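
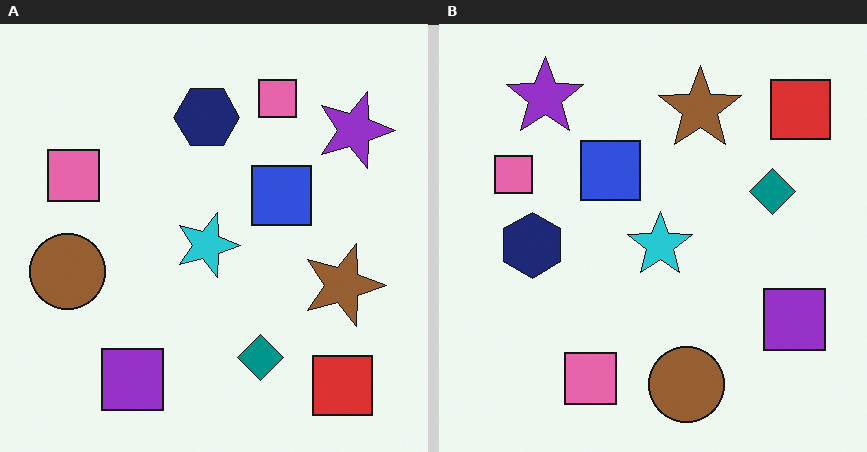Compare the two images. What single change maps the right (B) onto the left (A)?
The left (A) image is the right (B) rotated 90° clockwise.

The red square sits in the top-right of the right (B) image and the bottom-right of the left (A) — consistent with a whole-image 90° clockwise rotation.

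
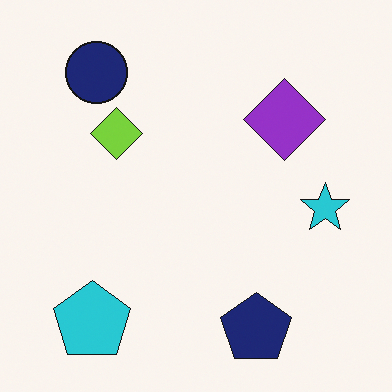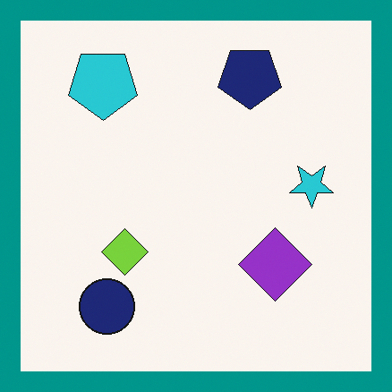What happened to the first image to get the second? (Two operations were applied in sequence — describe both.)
The transformation is: flipped vertically (top ↔ bottom), then framed with a teal border.

The navy pentagon is in the bottom of the first image and the top of the second — shapes on opposite sides of the horizontal midline have swapped in a mirror flip. A solid teal frame runs around the edge of the second image, with the content slightly shrunk inside it.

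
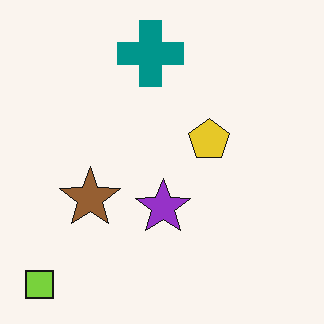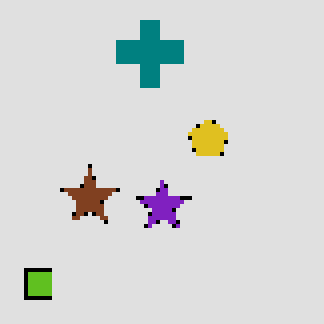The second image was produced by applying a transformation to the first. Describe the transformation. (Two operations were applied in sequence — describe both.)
This is the original image moderately posterized, then lightly pixelated (a mild mosaic effect).

Each flat color has snapped to a coarser quantized level — most visibly, the near-white background has dropped to a flat grey. Shapes are reduced to large square blocks; fine edges and outlines are lost — a downscale-then-upscale (mosaic) effect.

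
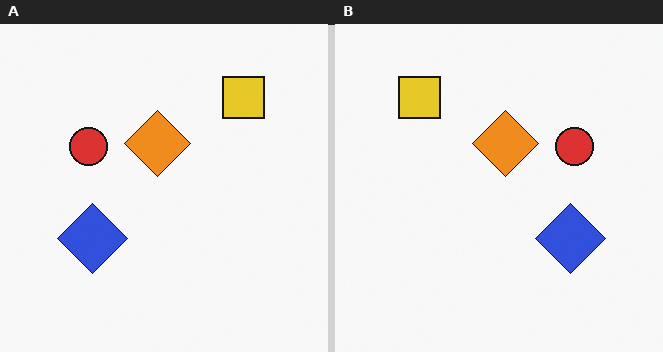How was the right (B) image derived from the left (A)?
The right (B) image is the left (A) flipped horizontally (left ↔ right).

The yellow square is in the top-right of the left (A) image and the top-left of the right (B) — shapes on opposite sides of the vertical midline have swapped in a mirror flip.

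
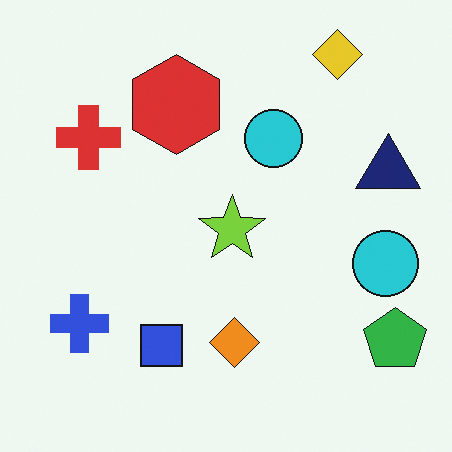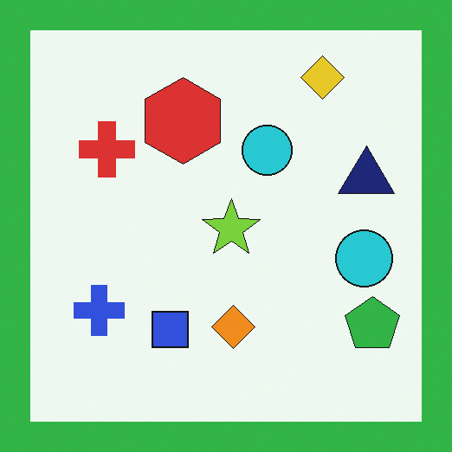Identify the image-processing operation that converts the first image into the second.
The transformation is: framed with a green border.

A solid green frame runs around the edge of the second image, with the content slightly shrunk inside it.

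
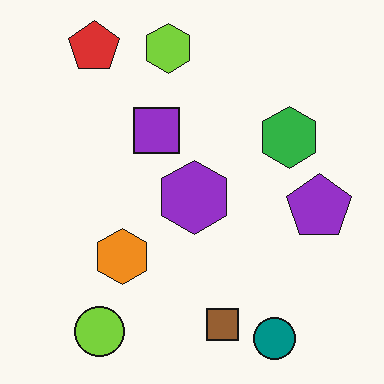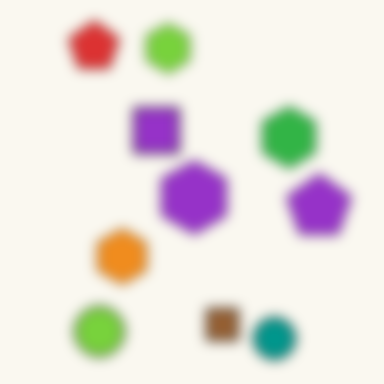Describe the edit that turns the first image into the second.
This is the original image strongly gaussian-blurred.

Shape edges and outlines are uniformly softened across the whole image.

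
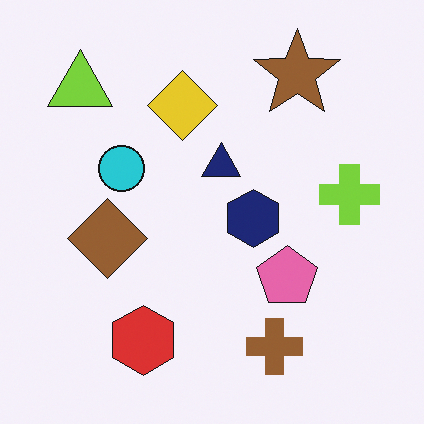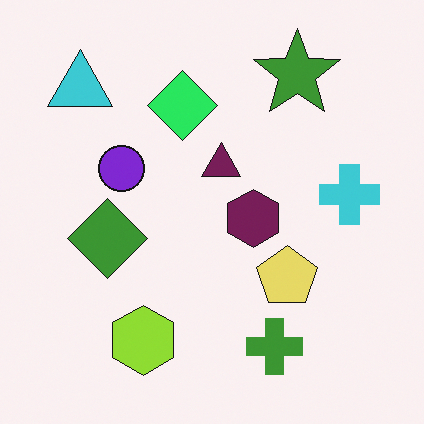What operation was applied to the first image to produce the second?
The transformation is: hue-shifted noticeably.

Every shape's color has rotated by the same amount around the hue wheel — a uniform hue shift.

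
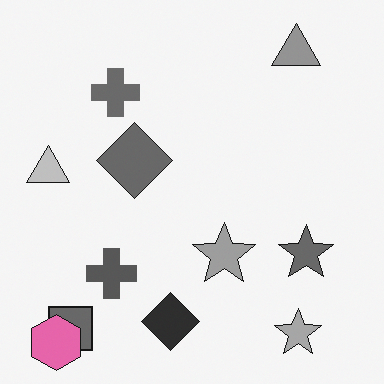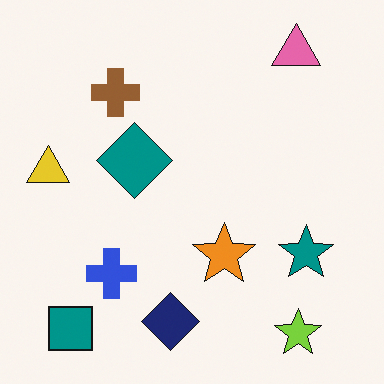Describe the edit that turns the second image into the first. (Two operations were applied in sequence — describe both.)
Converted to grayscale, then overlaid with an additional pink hexagon.

All color is removed — every shape is now a shade of grey. A pink hexagon appears in the first image that is absent from the second.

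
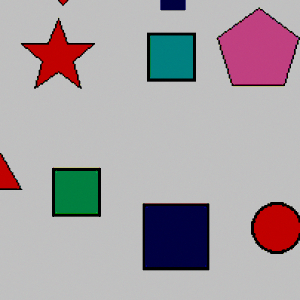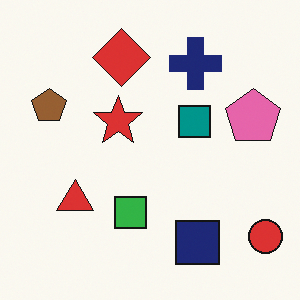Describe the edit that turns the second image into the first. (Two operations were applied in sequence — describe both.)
The first image is the second cropped to a modestly smaller region and rescaled, then heavily posterized to just a handful of flat colors.

The visible shapes are larger and the field of view is narrower; shapes near the original edges may be partly or wholly outside the frame — a crop-and-rescale. Each flat color has snapped to a coarser quantized level — most visibly, the near-white background has dropped to a flat grey.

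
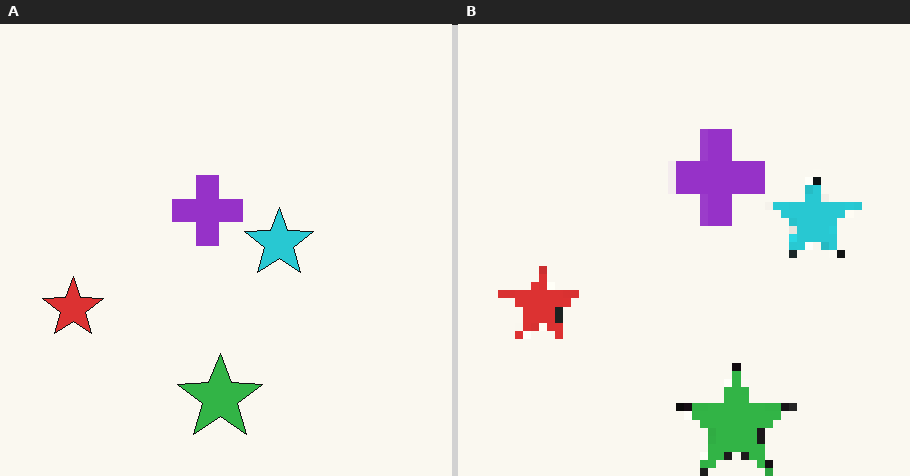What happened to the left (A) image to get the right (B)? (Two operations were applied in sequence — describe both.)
Cropped to a modestly smaller region and rescaled, then pixelated into visible square blocks.

The visible shapes are larger and the field of view is narrower; shapes near the original edges may be partly or wholly outside the frame — a crop-and-rescale. Shapes are reduced to large square blocks; fine edges and outlines are lost — a downscale-then-upscale (mosaic) effect.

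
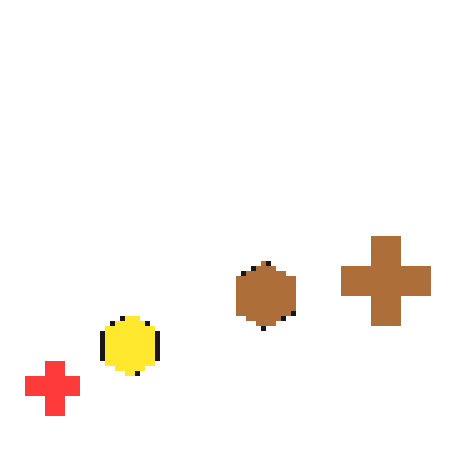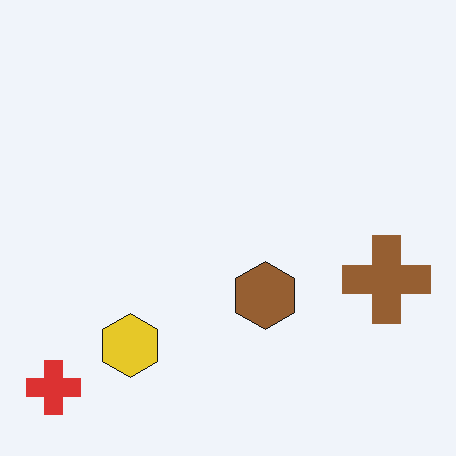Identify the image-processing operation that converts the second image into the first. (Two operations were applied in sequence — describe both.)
The image was brightened a little, then mildly pixelated.

Every pixel — background and shapes alike — is uniformly brightened. Shapes are reduced to large square blocks; fine edges and outlines are lost — a downscale-then-upscale (mosaic) effect.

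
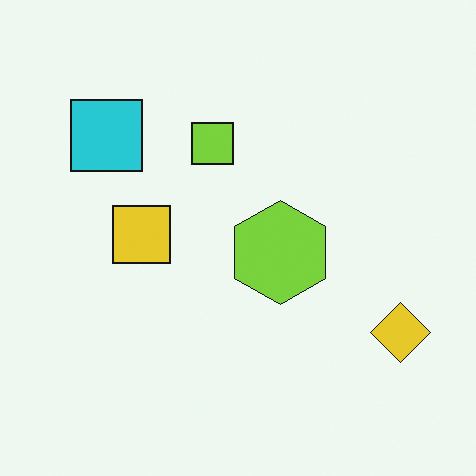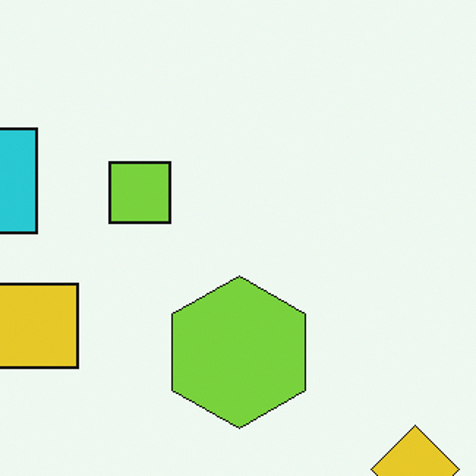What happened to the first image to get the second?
This is the original image cropped to a modestly smaller region and rescaled.

The visible shapes are larger and the field of view is narrower; shapes near the original edges may be partly or wholly outside the frame — a crop-and-rescale.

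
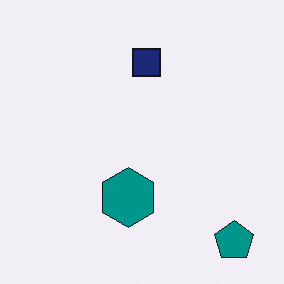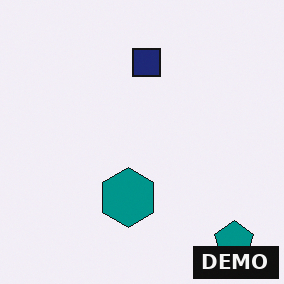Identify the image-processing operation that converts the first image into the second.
The transformation is: watermarked with the text "DEMO" in the lower-right corner.

A dark label reading "DEMO" appears in the lower-right corner.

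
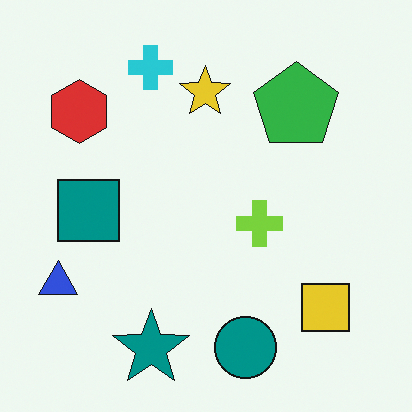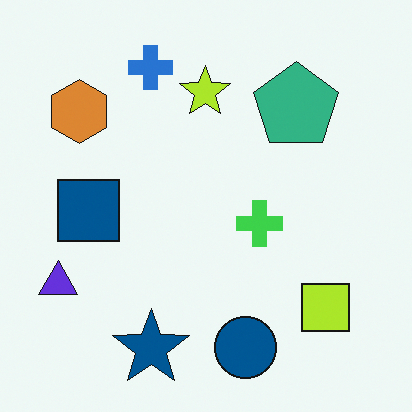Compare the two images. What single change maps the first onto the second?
The transformation is: hue-shifted slightly.

Every shape's color has rotated by the same amount around the hue wheel — a uniform hue shift.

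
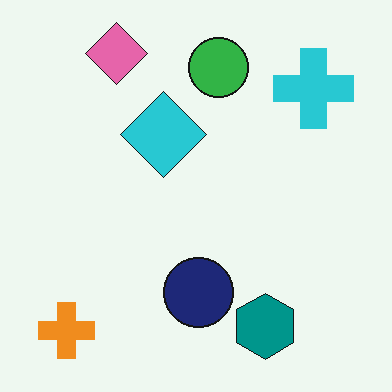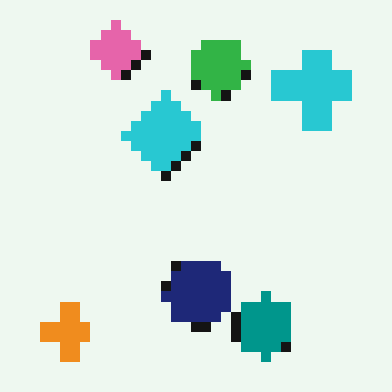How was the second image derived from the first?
This is the original image coarsely pixelated.

Shapes are reduced to large square blocks; fine edges and outlines are lost — a downscale-then-upscale (mosaic) effect.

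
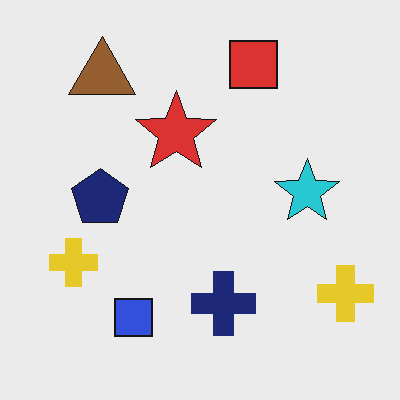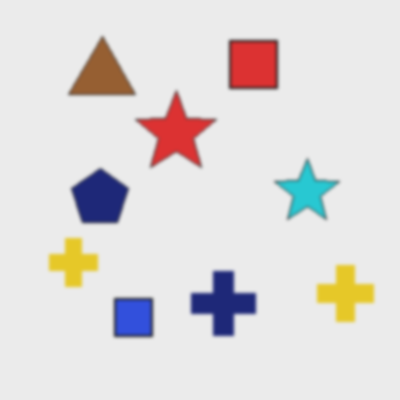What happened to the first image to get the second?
The second image is the first given a subtle gaussian blur.

Shape edges and outlines are uniformly softened across the whole image.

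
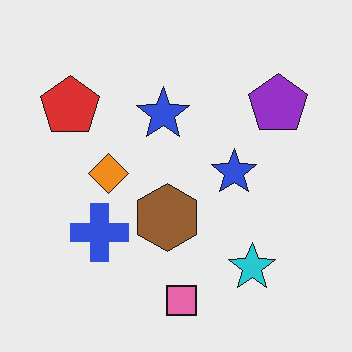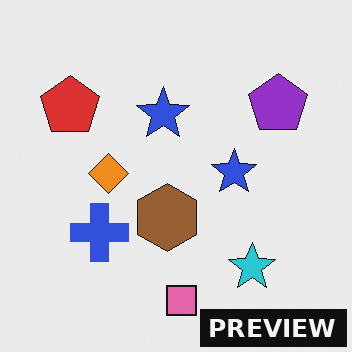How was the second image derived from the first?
The image was watermarked with the text "PREVIEW" in the lower-right corner.

A dark label reading "PREVIEW" appears in the lower-right corner.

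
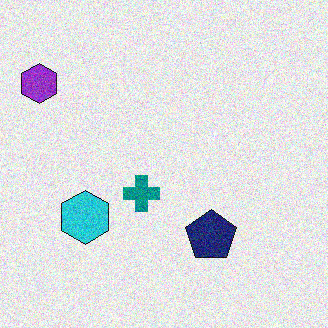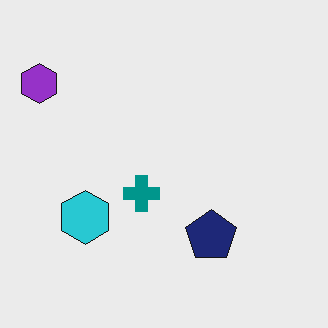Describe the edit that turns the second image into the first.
The transformation is: degraded with moderate additive noise.

Random speckle covers the whole image, including the flat background.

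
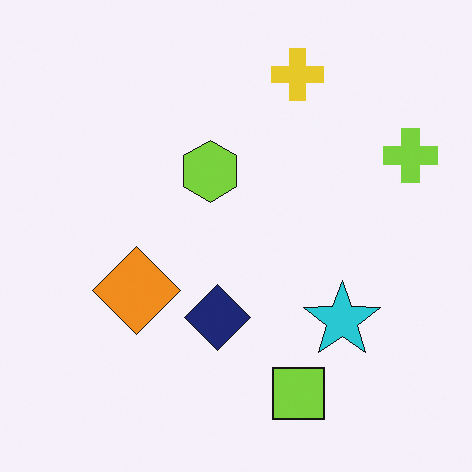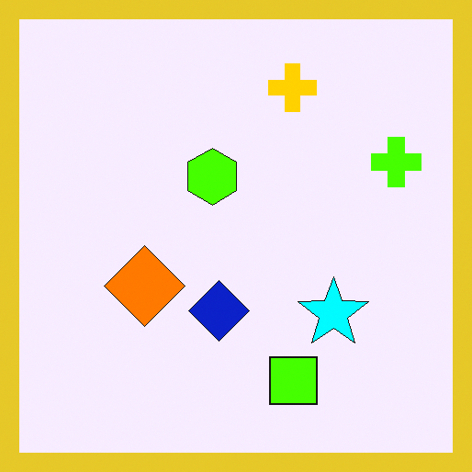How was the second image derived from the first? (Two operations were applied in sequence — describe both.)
The transformation is: heavily oversaturated, then framed with a yellow border.

All colors are more vivid — a global saturation change. A solid yellow frame runs around the edge of the second image, with the content slightly shrunk inside it.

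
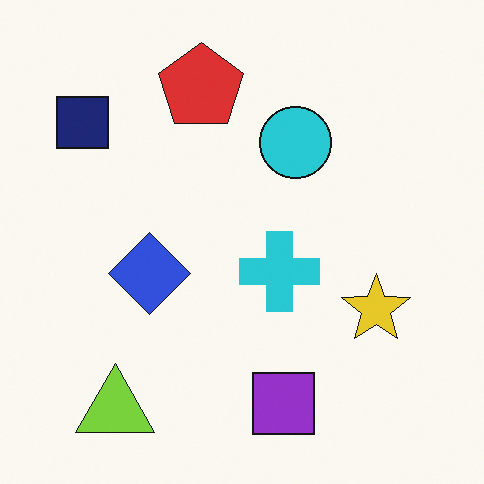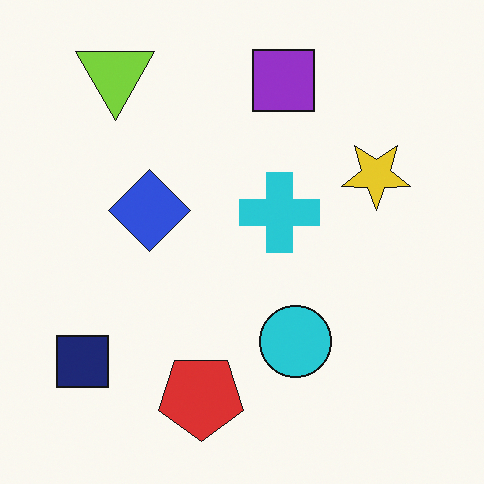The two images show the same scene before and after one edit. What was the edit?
It was flipped vertically (top ↔ bottom).

The lime triangle is in the bottom-left of the first image and the top-left of the second — shapes on opposite sides of the horizontal midline have swapped in a mirror flip.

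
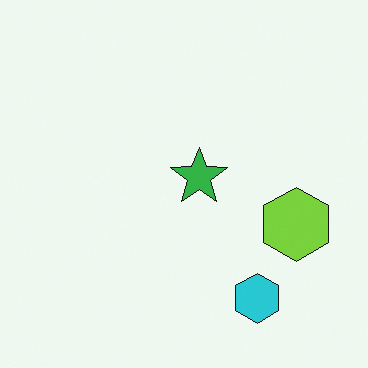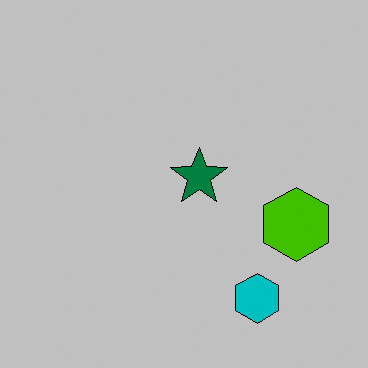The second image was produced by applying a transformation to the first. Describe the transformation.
This is the original image aggressively posterized.

Each flat color has snapped to a coarser quantized level — most visibly, the near-white background has dropped to a flat grey.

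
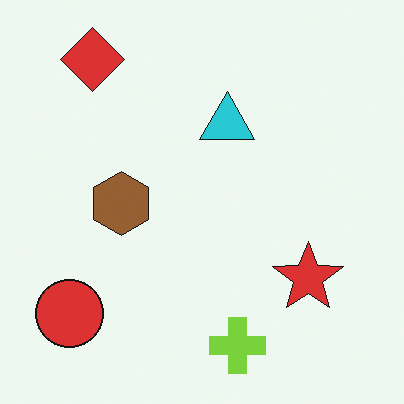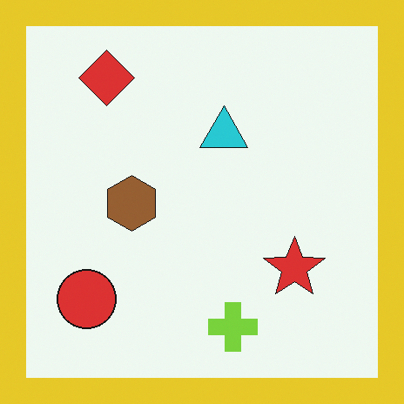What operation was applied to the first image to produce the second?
It was framed with a yellow border.

A solid yellow frame runs around the edge of the second image, with the content slightly shrunk inside it.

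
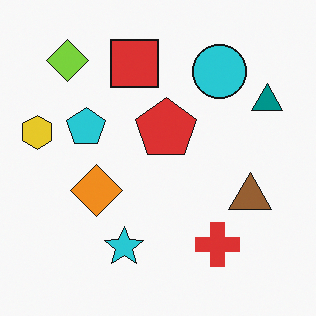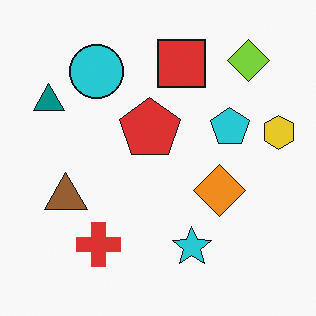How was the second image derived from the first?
It was flipped horizontally (left ↔ right).

The yellow hexagon is in the left of the first image and the right of the second — shapes on opposite sides of the vertical midline have swapped in a mirror flip.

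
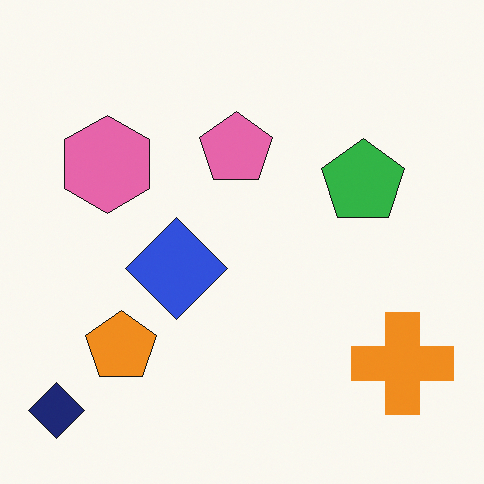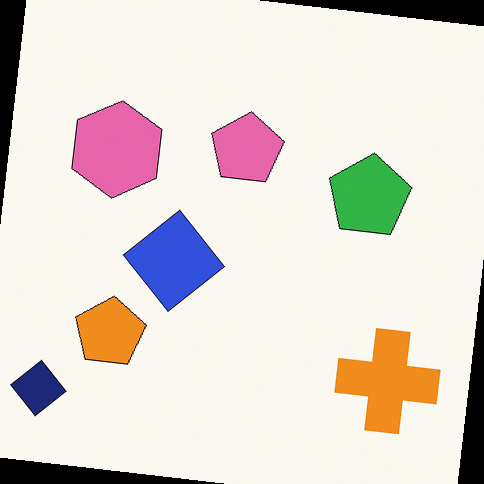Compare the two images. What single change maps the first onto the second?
The transformation is: rotated clockwise by a small amount.

Every shape is tilted by the same angle and the image corners show triangular fill wedges — a whole-image rotation by a non-right angle.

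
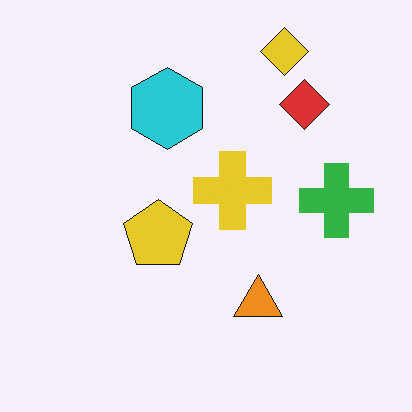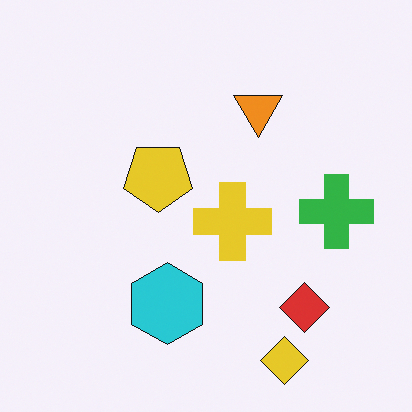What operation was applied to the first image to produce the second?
It was flipped vertically (top ↔ bottom).

The yellow diamond is in the top-right of the first image and the bottom-right of the second — shapes on opposite sides of the horizontal midline have swapped in a mirror flip.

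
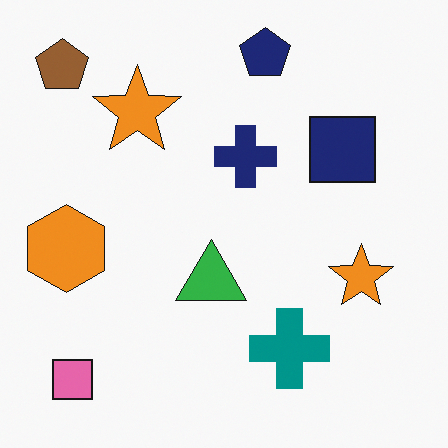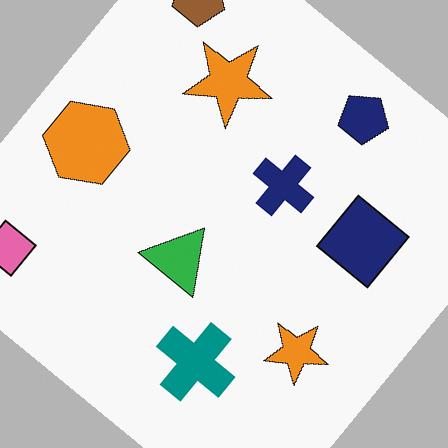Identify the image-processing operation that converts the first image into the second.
The image was rotated clockwise by a large amount — several tens of degrees.

Every shape is tilted by the same angle and the image corners show triangular fill wedges — a whole-image rotation by a non-right angle.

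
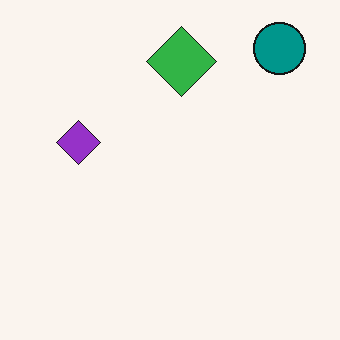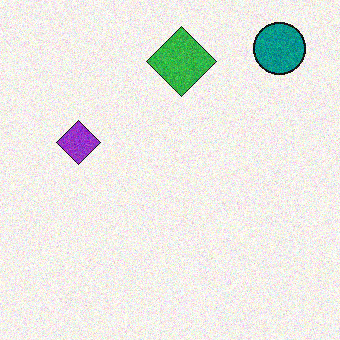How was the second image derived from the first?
The second image is the first degraded with visible gaussian noise.

Random speckle covers the whole image, including the flat background.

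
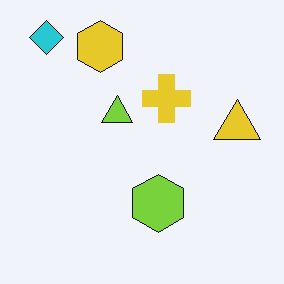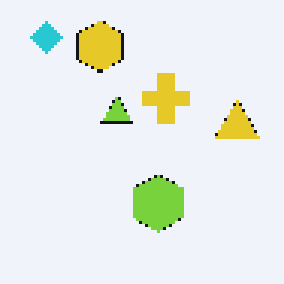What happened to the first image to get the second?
This is the original image lightly pixelated (a mild mosaic effect).

Shapes are reduced to large square blocks; fine edges and outlines are lost — a downscale-then-upscale (mosaic) effect.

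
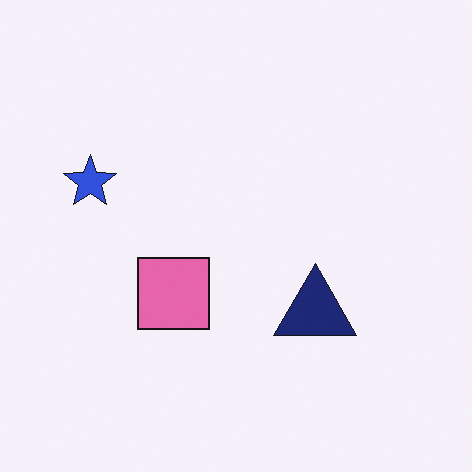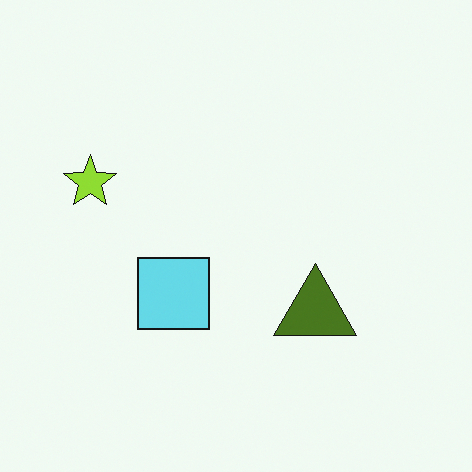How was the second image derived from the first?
It was hue-shifted through roughly half the color wheel.

Every shape's color has rotated by the same amount around the hue wheel — a uniform hue shift.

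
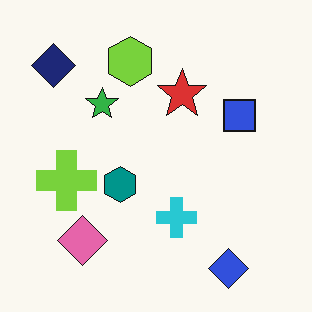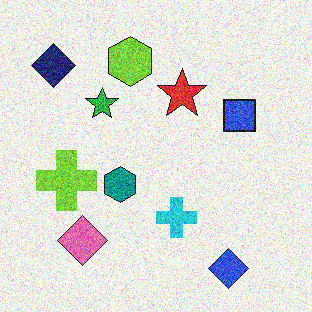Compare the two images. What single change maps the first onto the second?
The transformation is: degraded with a thick layer of grain.

Random speckle covers the whole image, including the flat background.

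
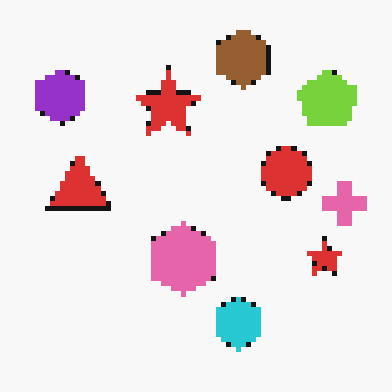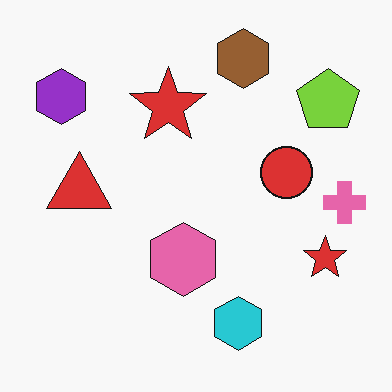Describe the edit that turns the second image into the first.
The first image is the second mildly pixelated.

Shapes are reduced to large square blocks; fine edges and outlines are lost — a downscale-then-upscale (mosaic) effect.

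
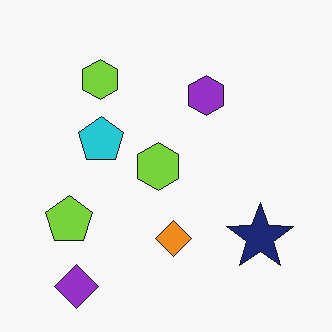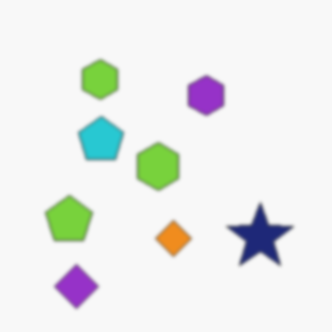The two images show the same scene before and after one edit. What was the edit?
The transformation is: lightly blurred.

Shape edges and outlines are uniformly softened across the whole image.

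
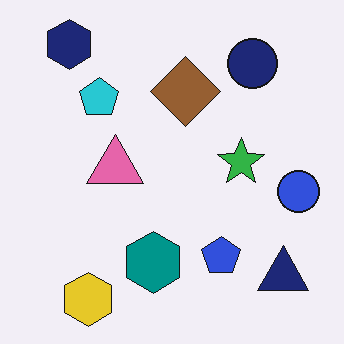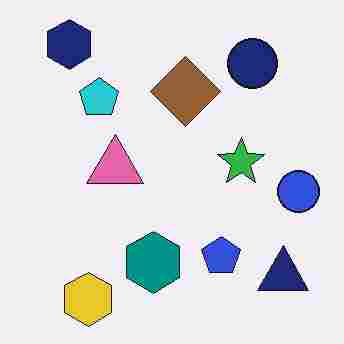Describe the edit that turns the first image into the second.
The transformation is: heavily JPEG-compressed with obvious blocking artifacts.

Blocky 8×8 compression artifacts appear around shape edges and the flat background shows ringing — characteristic JPEG degradation.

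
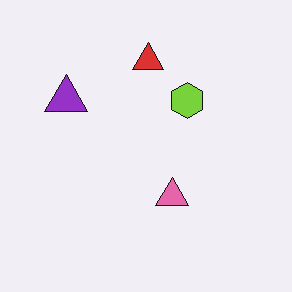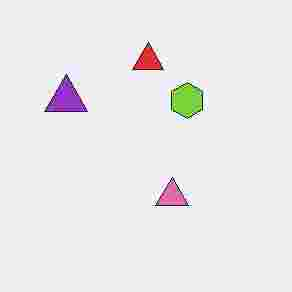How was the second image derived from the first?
The second image is the first heavily JPEG-compressed with obvious blocking artifacts.

Blocky 8×8 compression artifacts appear around shape edges and the flat background shows ringing — characteristic JPEG degradation.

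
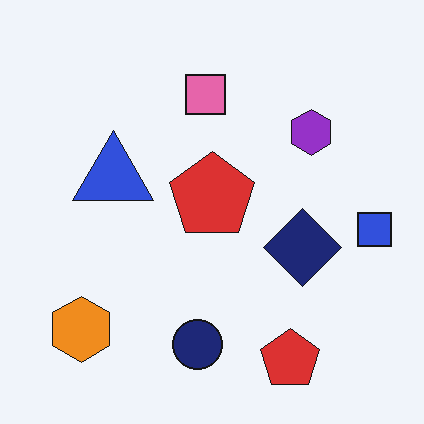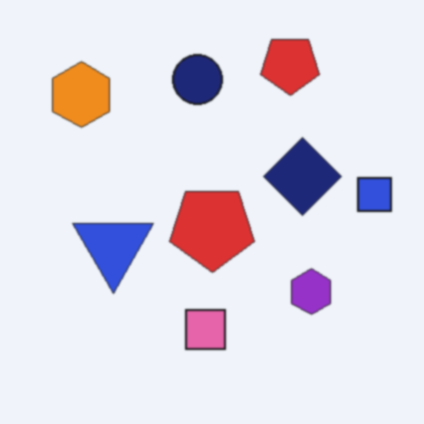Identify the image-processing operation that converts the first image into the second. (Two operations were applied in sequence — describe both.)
It was flipped vertically (top ↔ bottom), then slightly softened.

The navy circle is in the bottom of the first image and the top of the second — shapes on opposite sides of the horizontal midline have swapped in a mirror flip. Shape edges and outlines are uniformly softened across the whole image.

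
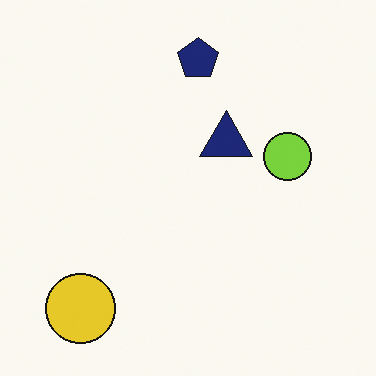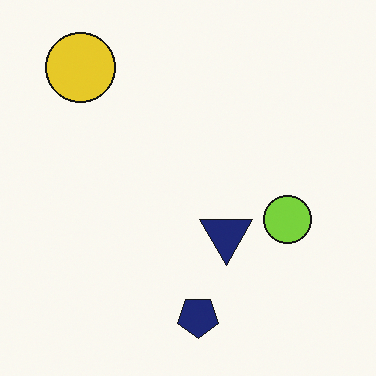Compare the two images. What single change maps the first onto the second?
The second image is the first flipped vertically (top ↔ bottom).

The navy pentagon is in the top of the first image and the bottom of the second — shapes on opposite sides of the horizontal midline have swapped in a mirror flip.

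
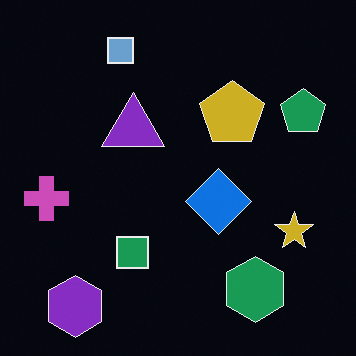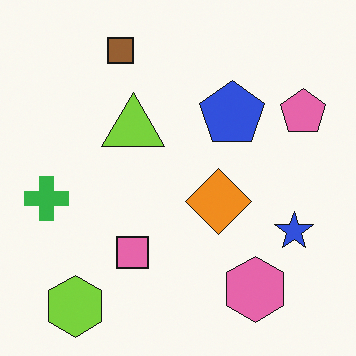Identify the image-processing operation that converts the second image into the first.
It was color-inverted (negative).

The light background has become dark and every shape's color is its complement — a photographic negative.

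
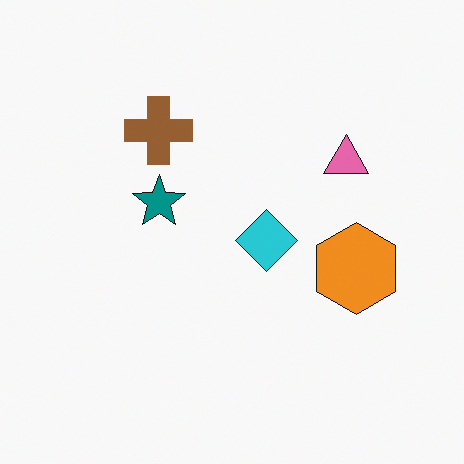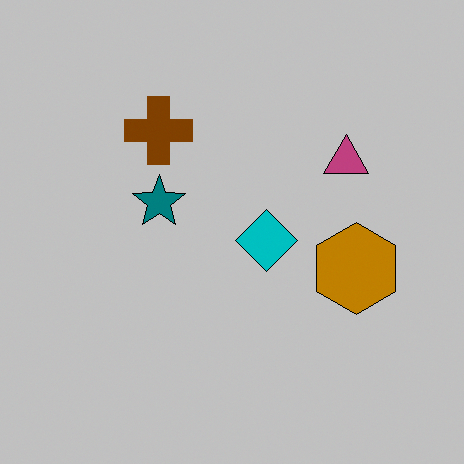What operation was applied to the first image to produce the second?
It was heavily posterized to just a handful of flat colors.

Each flat color has snapped to a coarser quantized level — most visibly, the near-white background has dropped to a flat grey.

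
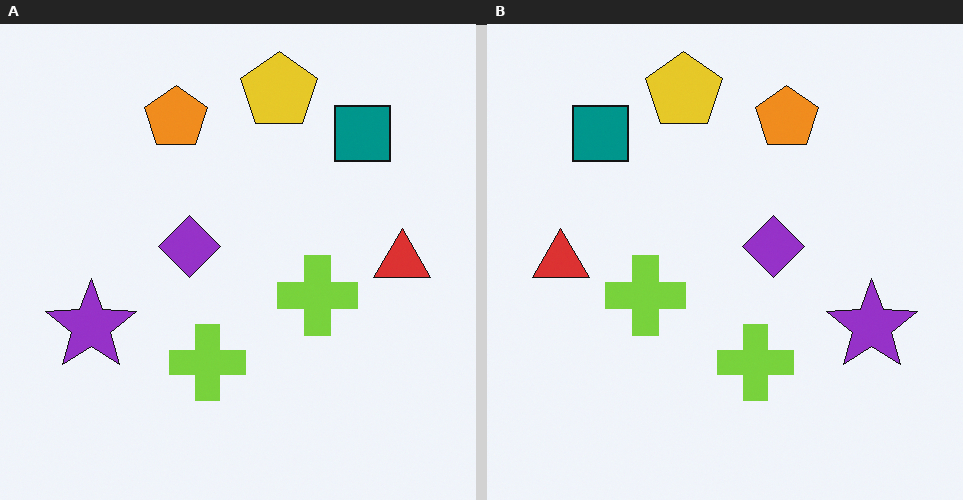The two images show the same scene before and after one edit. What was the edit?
The right (B) image is the left (A) flipped horizontally (left ↔ right).

The red triangle is in the right of the left (A) image and the left of the right (B) — shapes on opposite sides of the vertical midline have swapped in a mirror flip.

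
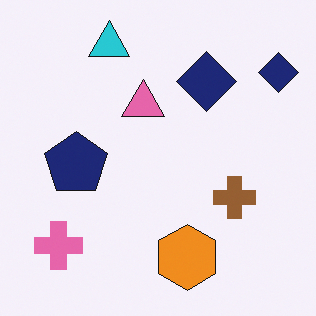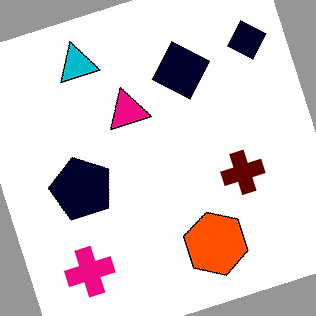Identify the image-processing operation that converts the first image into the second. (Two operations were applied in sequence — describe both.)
The transformation is: rotated counter-clockwise by a clearly visible amount, then given much higher contrast.

Every shape is tilted by the same angle and the image corners show triangular fill wedges — a whole-image rotation by a non-right angle. Tones are pushed away from mid-grey across the whole image — a global contrast change.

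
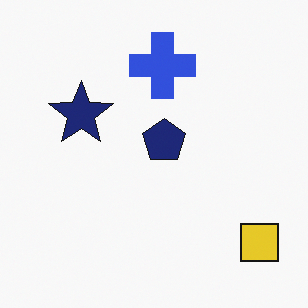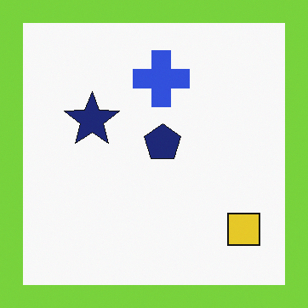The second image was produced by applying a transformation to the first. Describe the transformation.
This is the original image framed with a lime border.

A solid lime frame runs around the edge of the second image, with the content slightly shrunk inside it.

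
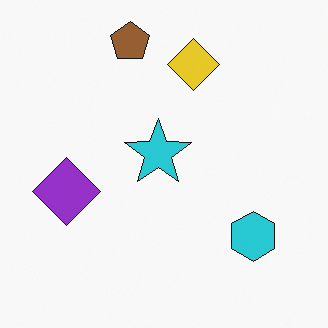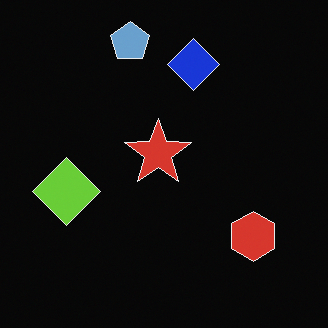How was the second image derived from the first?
The image was color-inverted (negative).

The light background has become dark and every shape's color is its complement — a photographic negative.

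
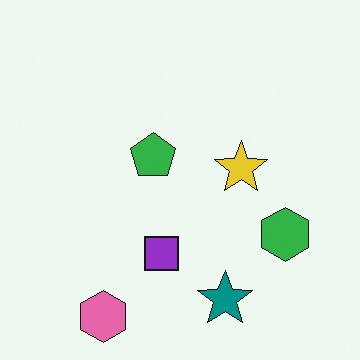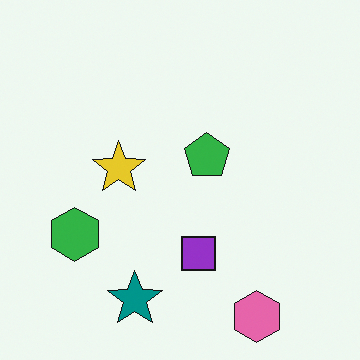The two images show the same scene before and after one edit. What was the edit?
This is the original image flipped horizontally (left ↔ right).

The green hexagon is in the right of the first image and the left of the second — shapes on opposite sides of the vertical midline have swapped in a mirror flip.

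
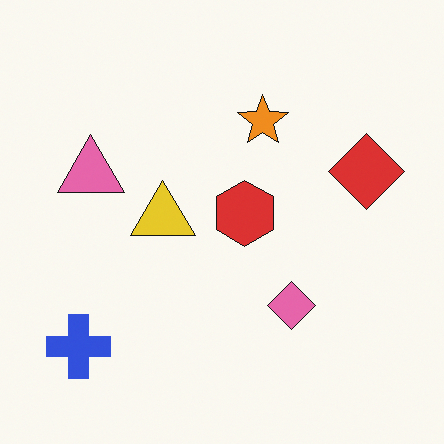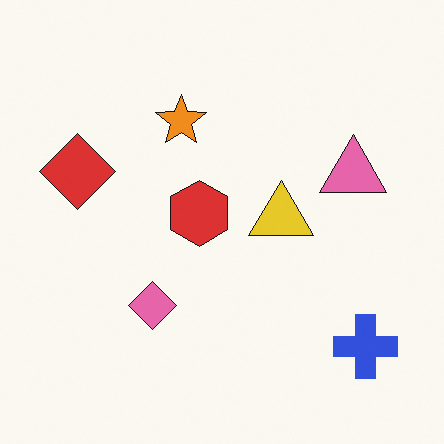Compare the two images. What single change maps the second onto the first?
This is the original image flipped horizontally (left ↔ right).

The red diamond is in the left of the second image and the right of the first — shapes on opposite sides of the vertical midline have swapped in a mirror flip.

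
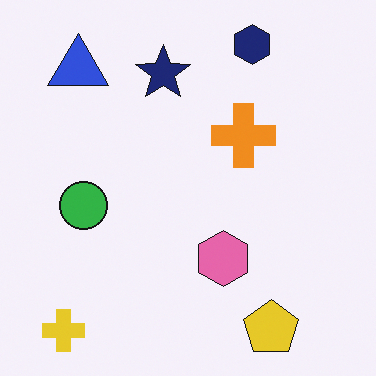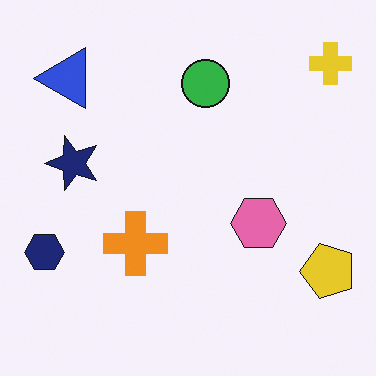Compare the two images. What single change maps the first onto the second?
The transformation is: transposed (reflected across the top-left ↔ bottom-right diagonal).

Shapes have swapped their row and column positions — what was in the top-right is now in the bottom-left — a diagonal reflection.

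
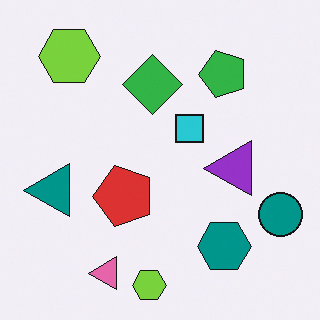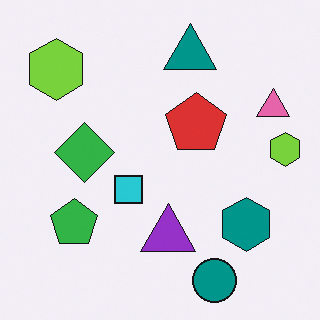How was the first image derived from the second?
Transposed (reflected across the top-left ↔ bottom-right diagonal).

Shapes have swapped their row and column positions — what was in the top-right is now in the bottom-left — a diagonal reflection.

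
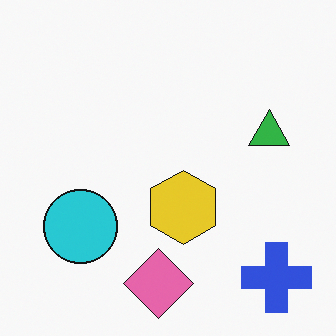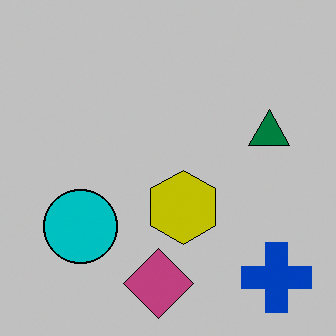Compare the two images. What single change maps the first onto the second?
The image was aggressively posterized.

Each flat color has snapped to a coarser quantized level — most visibly, the near-white background has dropped to a flat grey.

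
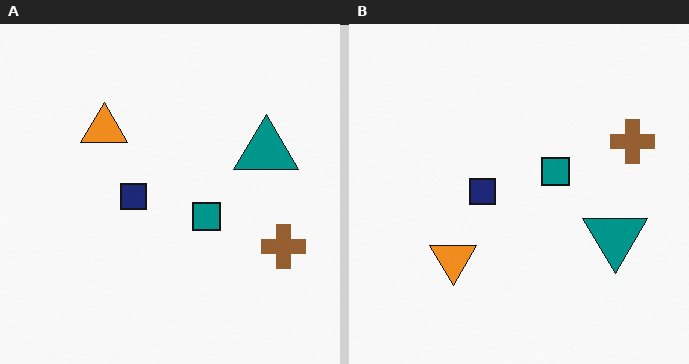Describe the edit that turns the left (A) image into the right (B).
The image was flipped vertically (top ↔ bottom).

The orange triangle is in the top-left of the left (A) image and the bottom-left of the right (B) — shapes on opposite sides of the horizontal midline have swapped in a mirror flip.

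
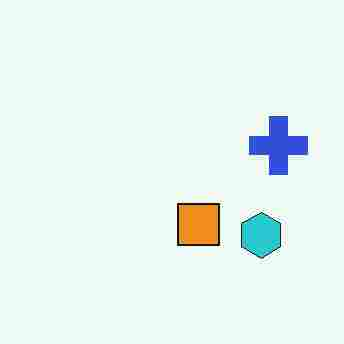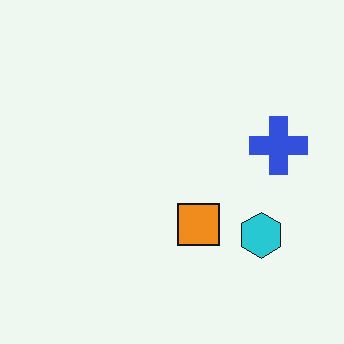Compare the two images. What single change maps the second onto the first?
The image was heavily JPEG-compressed with obvious blocking artifacts.

Blocky 8×8 compression artifacts appear around shape edges and the flat background shows ringing — characteristic JPEG degradation.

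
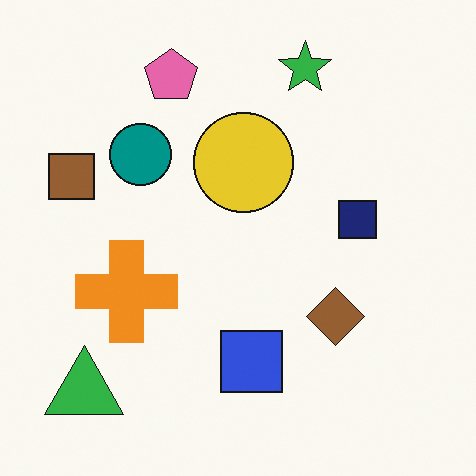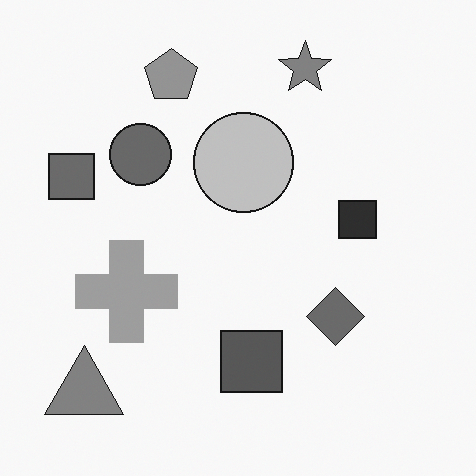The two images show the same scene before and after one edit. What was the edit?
The transformation is: converted to grayscale.

All color is removed — every shape is now a shade of grey.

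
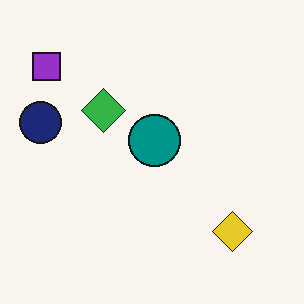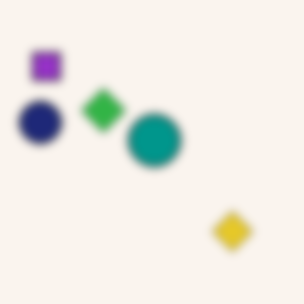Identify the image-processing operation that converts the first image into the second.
This is the original image moderately blurred.

Shape edges and outlines are uniformly softened across the whole image.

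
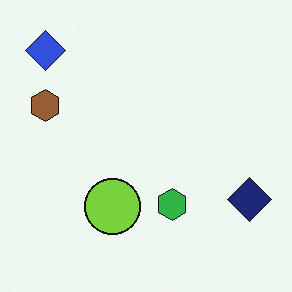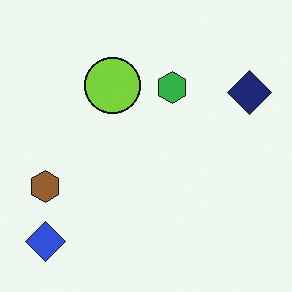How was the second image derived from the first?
Flipped vertically (top ↔ bottom).

The blue diamond is in the top-left of the first image and the bottom-left of the second — shapes on opposite sides of the horizontal midline have swapped in a mirror flip.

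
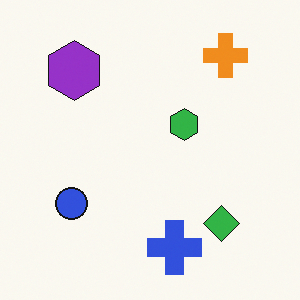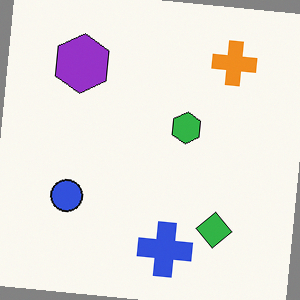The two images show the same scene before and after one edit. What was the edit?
The image was rotated clockwise by a few degrees.

Every shape is tilted by the same angle and the image corners show triangular fill wedges — a whole-image rotation by a non-right angle.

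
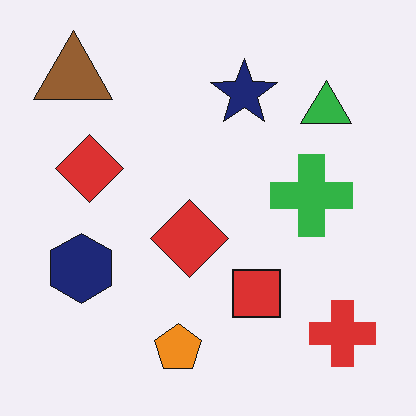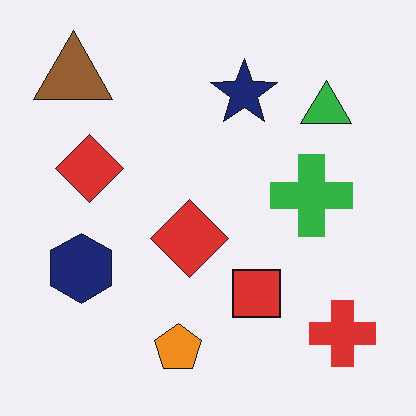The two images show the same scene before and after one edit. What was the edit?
The second image is the first given moderate JPEG compression.

Blocky 8×8 compression artifacts appear around shape edges and the flat background shows ringing — characteristic JPEG degradation.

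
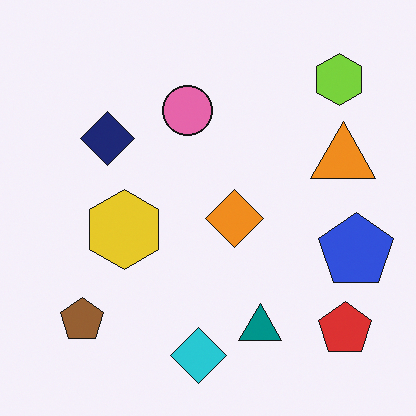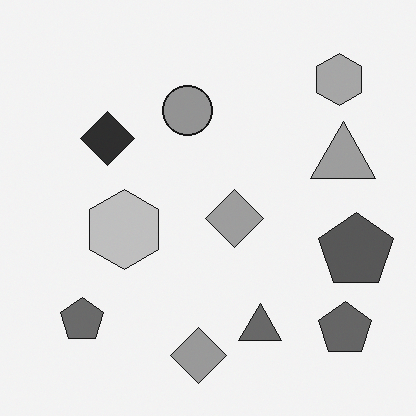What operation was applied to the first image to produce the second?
It was converted to grayscale.

All color is removed — every shape is now a shade of grey.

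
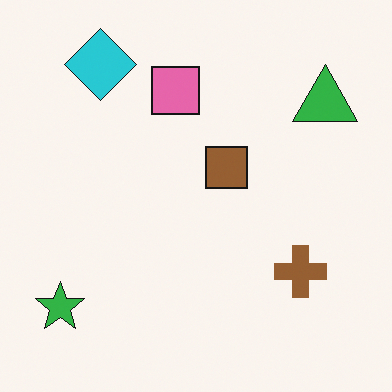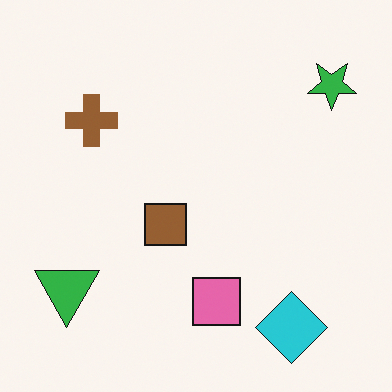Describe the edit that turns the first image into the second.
The image was rotated 180°.

The green star sits in the bottom-left of the first image and the top-right of the second — consistent with a whole-image 180° rotation.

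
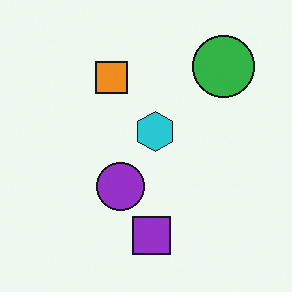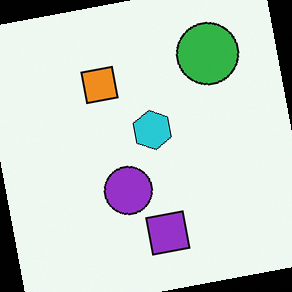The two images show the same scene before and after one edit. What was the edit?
The transformation is: rotated counter-clockwise by a few degrees.

Every shape is tilted by the same angle and the image corners show triangular fill wedges — a whole-image rotation by a non-right angle.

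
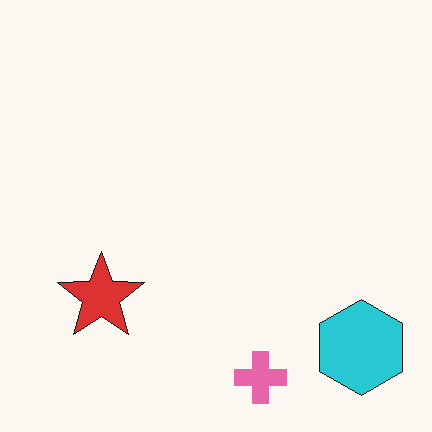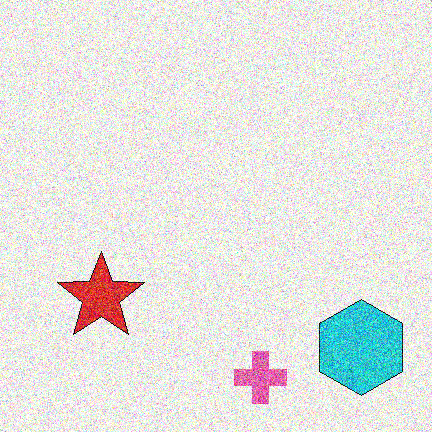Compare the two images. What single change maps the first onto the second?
The transformation is: degraded with a thick layer of grain.

Random speckle covers the whole image, including the flat background.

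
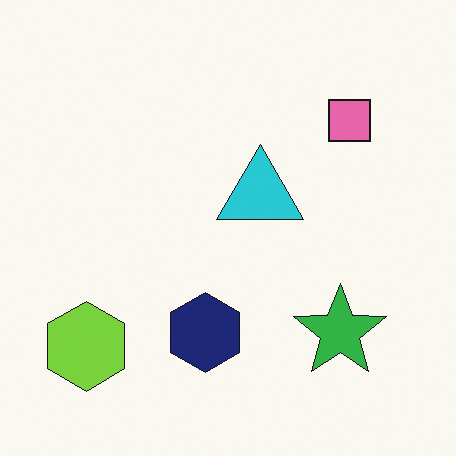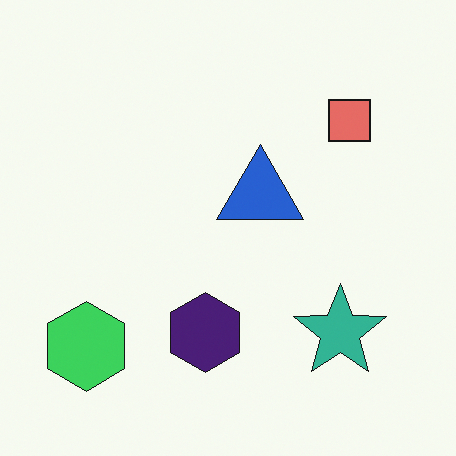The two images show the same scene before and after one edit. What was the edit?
The image was hue-shifted by a small amount.

Every shape's color has rotated by the same amount around the hue wheel — a uniform hue shift.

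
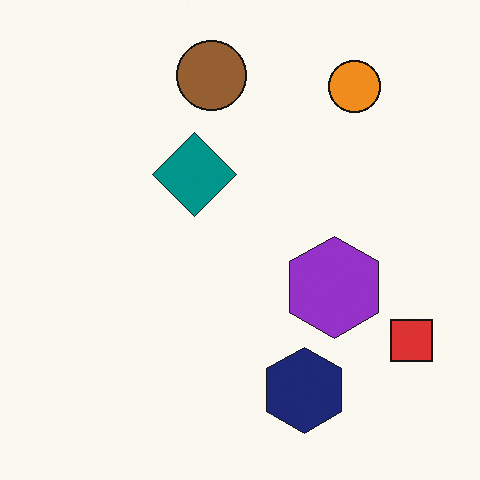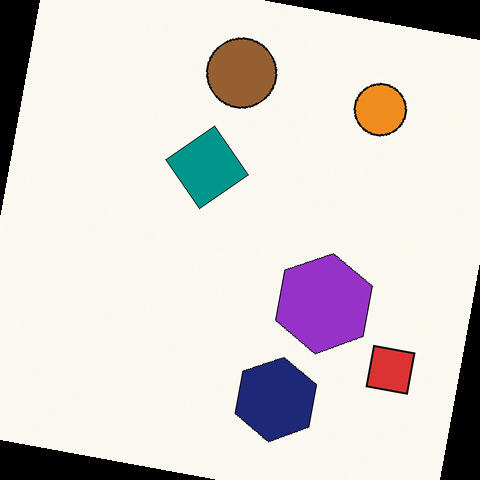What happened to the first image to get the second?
The second image is the first rotated clockwise by a few degrees.

Every shape is tilted by the same angle and the image corners show triangular fill wedges — a whole-image rotation by a non-right angle.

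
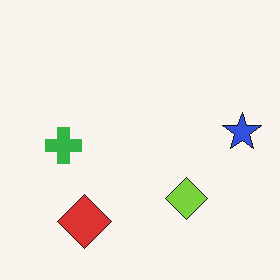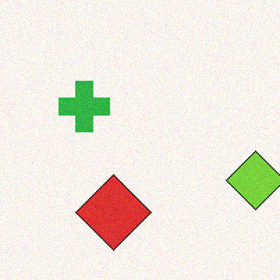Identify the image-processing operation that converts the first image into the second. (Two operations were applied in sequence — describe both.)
Cropped to a modestly smaller region and rescaled, then degraded with light additive noise.

The visible shapes are larger and the field of view is narrower; shapes near the original edges may be partly or wholly outside the frame — a crop-and-rescale. Random speckle covers the whole image, including the flat background.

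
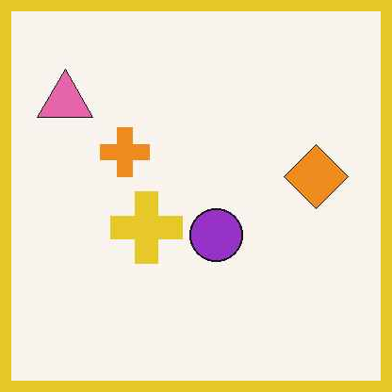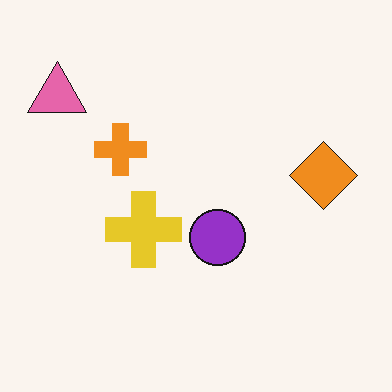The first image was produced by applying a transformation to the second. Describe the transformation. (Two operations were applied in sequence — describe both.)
The transformation is: given moderate JPEG compression, then framed with a yellow border.

Blocky 8×8 compression artifacts appear around shape edges and the flat background shows ringing — characteristic JPEG degradation. A solid yellow frame runs around the edge of the first image, with the content slightly shrunk inside it.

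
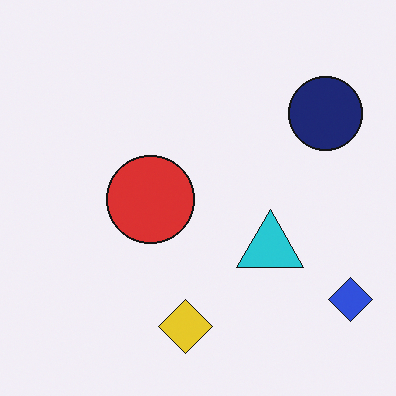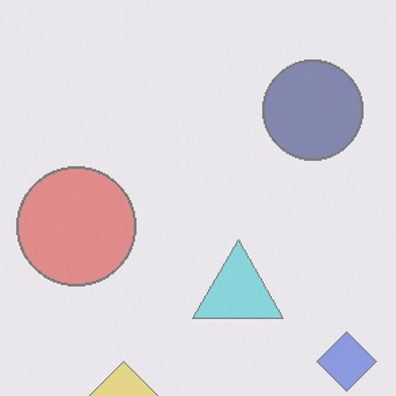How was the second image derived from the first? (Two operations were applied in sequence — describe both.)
The transformation is: given much lower contrast, then cropped to a modestly smaller region and rescaled.

Tones are pushed toward mid-grey across the whole image — a global contrast change. The visible shapes are larger and the field of view is narrower; shapes near the original edges may be partly or wholly outside the frame — a crop-and-rescale.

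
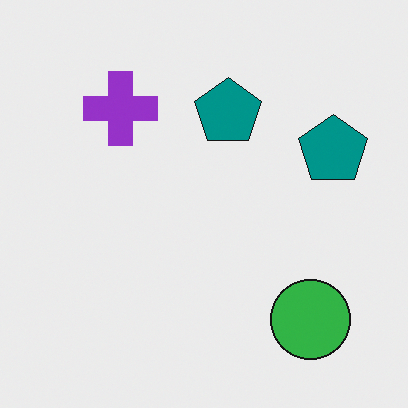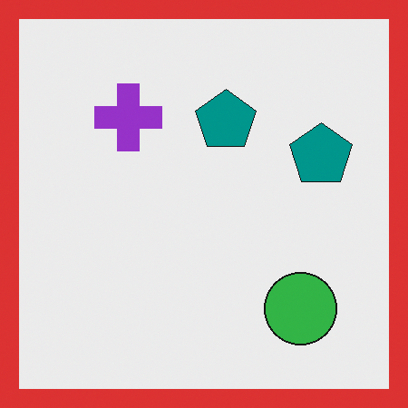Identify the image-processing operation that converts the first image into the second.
This is the original image framed with a red border.

A solid red frame runs around the edge of the second image, with the content slightly shrunk inside it.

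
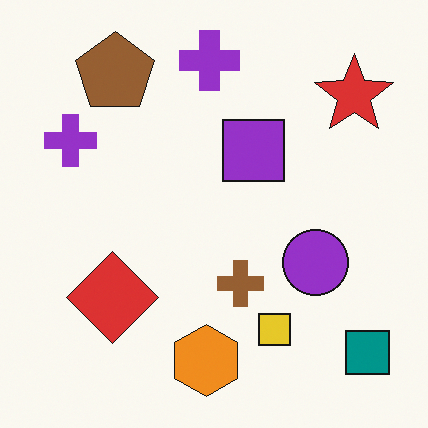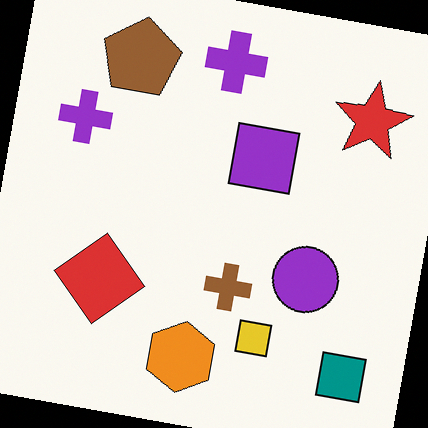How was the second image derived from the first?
It was rotated clockwise by a slight angle.

Every shape is tilted by the same angle and the image corners show triangular fill wedges — a whole-image rotation by a non-right angle.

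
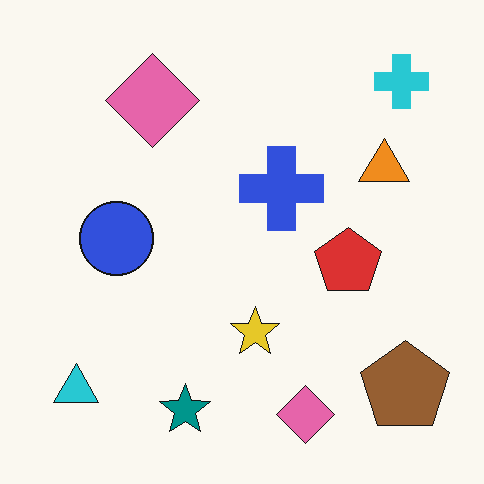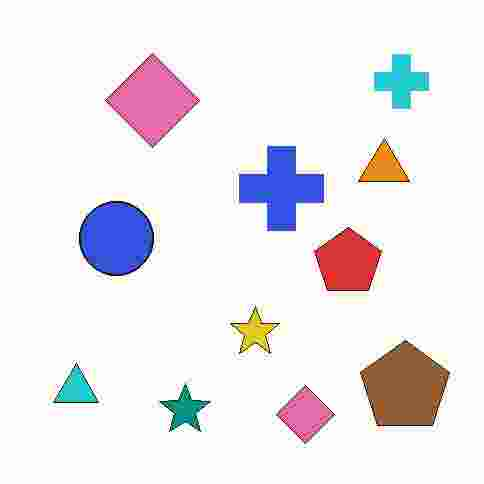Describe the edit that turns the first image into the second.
The image was degraded with heavy JPEG compression.

Blocky 8×8 compression artifacts appear around shape edges and the flat background shows ringing — characteristic JPEG degradation.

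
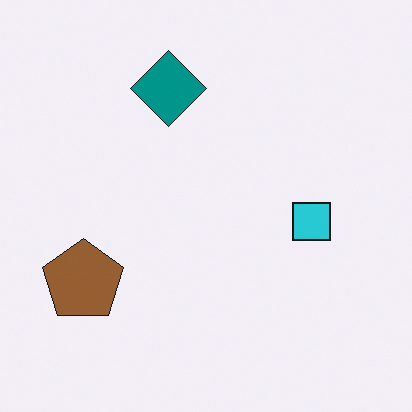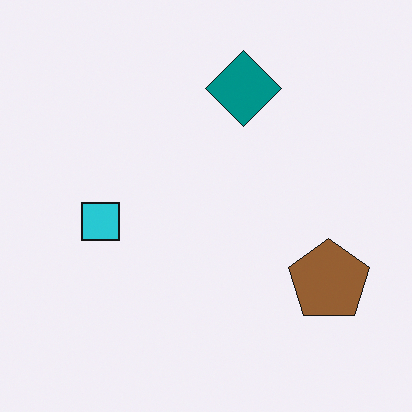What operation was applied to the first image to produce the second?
The image was flipped horizontally (left ↔ right).

The brown pentagon is in the bottom-left of the first image and the bottom-right of the second — shapes on opposite sides of the vertical midline have swapped in a mirror flip.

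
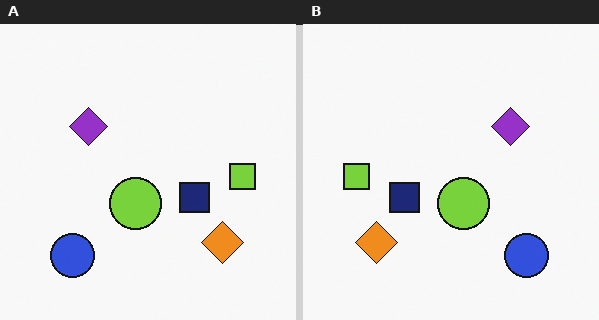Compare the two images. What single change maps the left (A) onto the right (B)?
The image was flipped horizontally (left ↔ right).

The lime square is in the right of the left (A) image and the left of the right (B) — shapes on opposite sides of the vertical midline have swapped in a mirror flip.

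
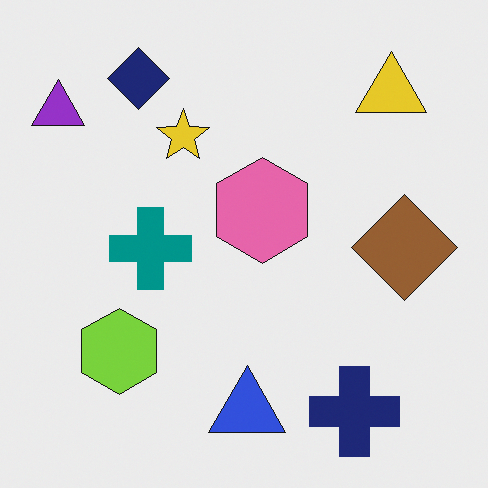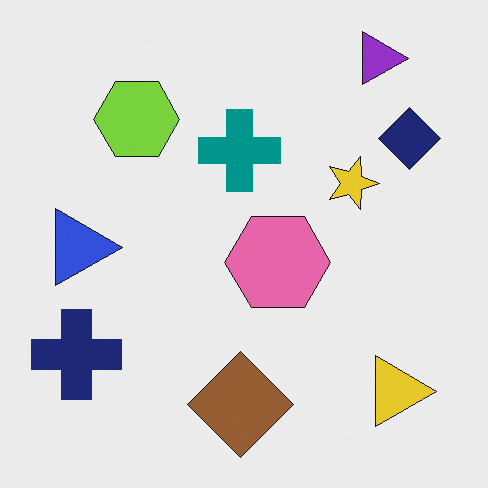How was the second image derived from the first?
The second image is the first rotated 90° clockwise.

The purple triangle sits in the top-left of the first image and the top-right of the second — consistent with a whole-image 90° clockwise rotation.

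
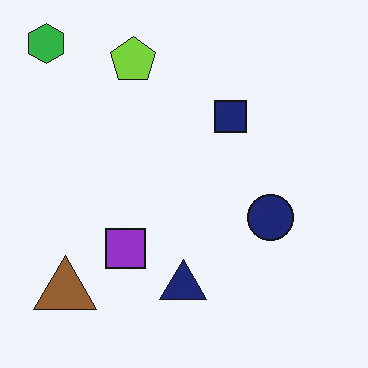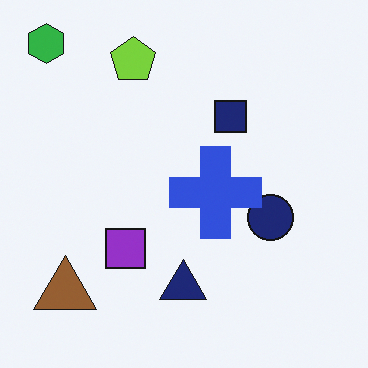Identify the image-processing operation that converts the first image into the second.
The second image is the first overlaid with an additional blue cross.

A blue cross appears in the second image that is absent from the first.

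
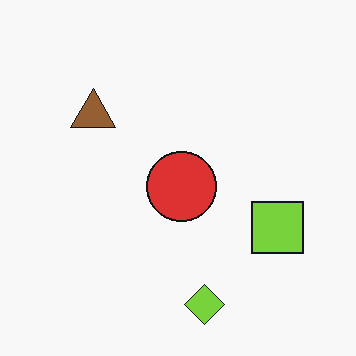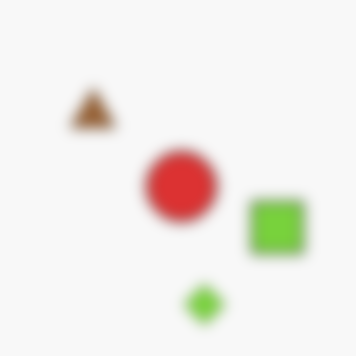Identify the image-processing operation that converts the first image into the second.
The transformation is: strongly gaussian-blurred.

Shape edges and outlines are uniformly softened across the whole image.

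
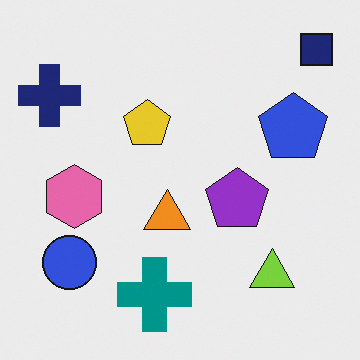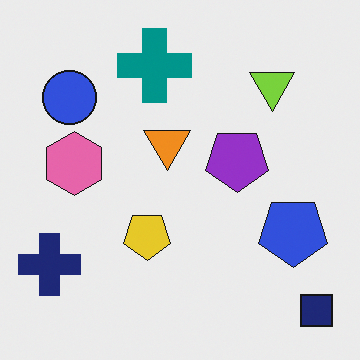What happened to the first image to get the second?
Flipped vertically (top ↔ bottom).

The navy square is in the top-right of the first image and the bottom-right of the second — shapes on opposite sides of the horizontal midline have swapped in a mirror flip.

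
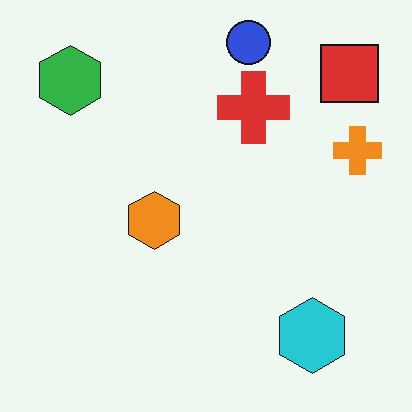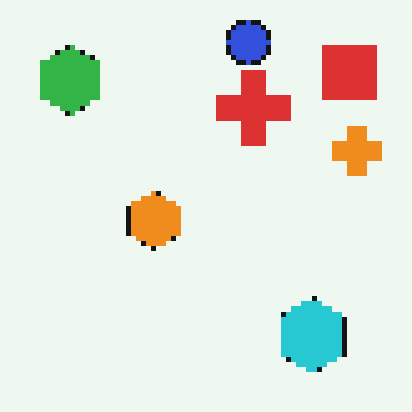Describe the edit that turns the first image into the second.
The transformation is: mildly pixelated.

Shapes are reduced to large square blocks; fine edges and outlines are lost — a downscale-then-upscale (mosaic) effect.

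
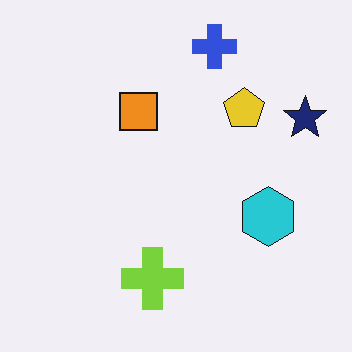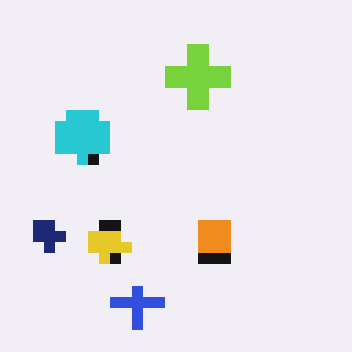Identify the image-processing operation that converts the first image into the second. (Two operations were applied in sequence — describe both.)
Heavily pixelated into large blocks, then rotated 180°.

Shapes are reduced to large square blocks; fine edges and outlines are lost — a downscale-then-upscale (mosaic) effect. The navy star sits in the right of the first image and the left of the second — consistent with a whole-image 180° rotation.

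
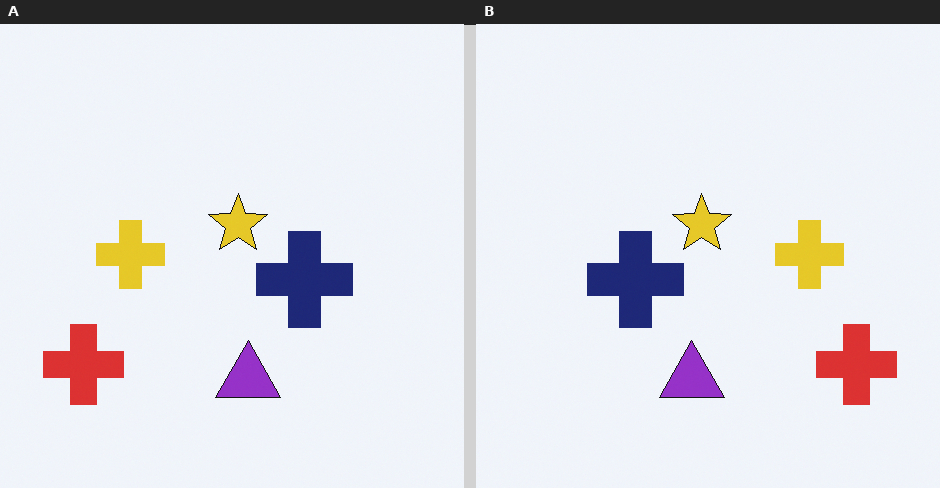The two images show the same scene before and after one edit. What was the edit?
The image was flipped horizontally (left ↔ right).

The red cross is in the bottom-left of the left (A) image and the bottom-right of the right (B) — shapes on opposite sides of the vertical midline have swapped in a mirror flip.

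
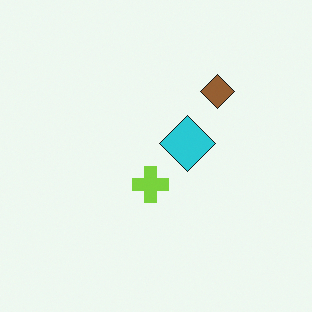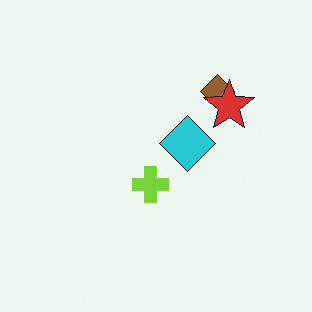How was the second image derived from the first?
Overlaid with an additional red star.

A red star appears in the second image that is absent from the first.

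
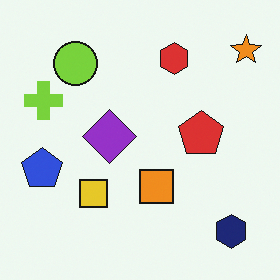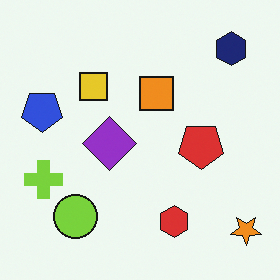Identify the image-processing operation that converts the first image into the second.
The image was flipped vertically (top ↔ bottom).

The navy hexagon is in the bottom-right of the first image and the top-right of the second — shapes on opposite sides of the horizontal midline have swapped in a mirror flip.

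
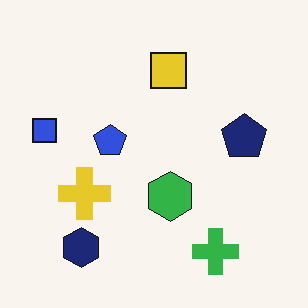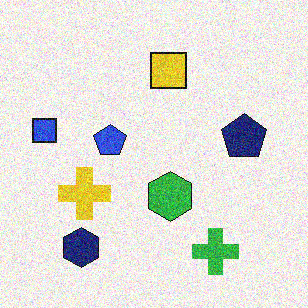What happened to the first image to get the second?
This is the original image degraded with moderate additive noise.

Random speckle covers the whole image, including the flat background.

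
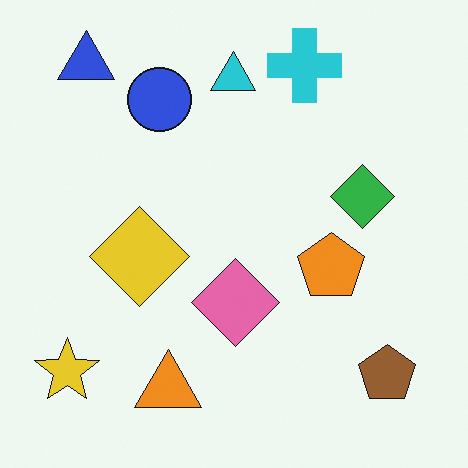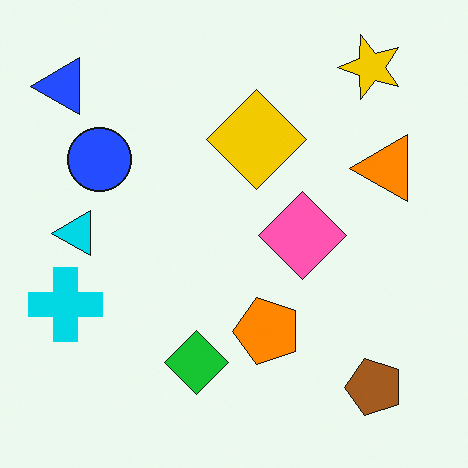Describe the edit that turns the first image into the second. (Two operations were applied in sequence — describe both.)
The transformation is: slightly oversaturated, then transposed (reflected across the top-left ↔ bottom-right diagonal).

All colors are more vivid — a global saturation change. Shapes have swapped their row and column positions — what was in the top-right is now in the bottom-left — a diagonal reflection.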